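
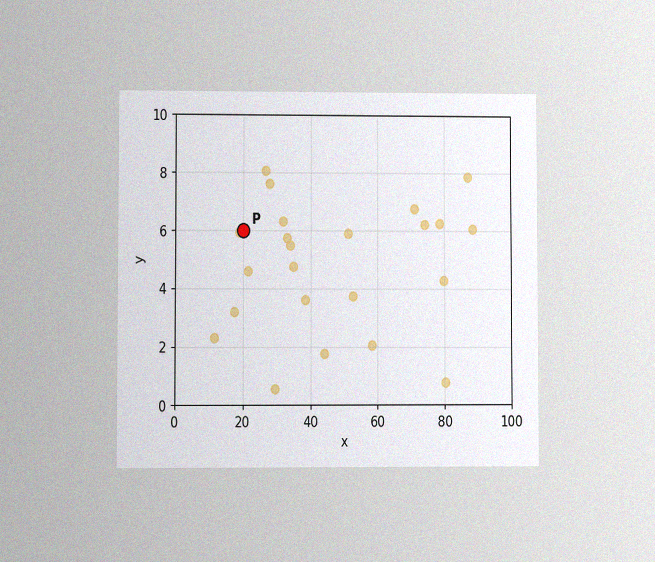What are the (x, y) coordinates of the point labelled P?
The chart is viewed at a slight angle, with some photo noise. Following the gridlines from P to each axis, P sits at (20, 6).

(20, 6)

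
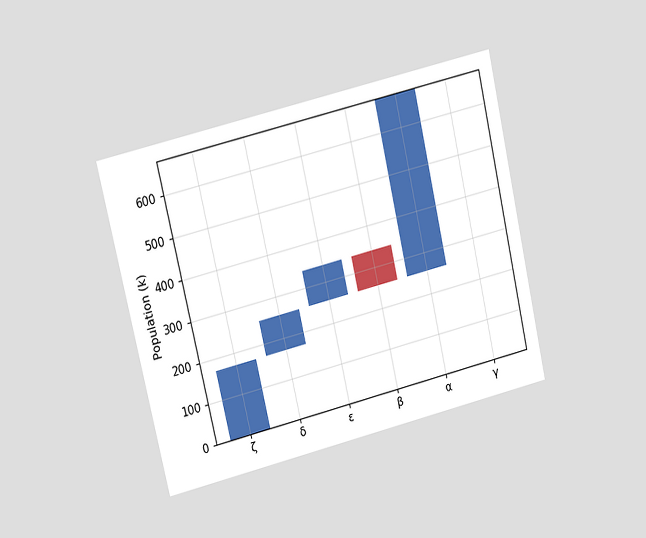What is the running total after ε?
The chart is tilted about 13° counter-clockwise and viewed at a slight angle. After ε the running total reaches 340k.

340k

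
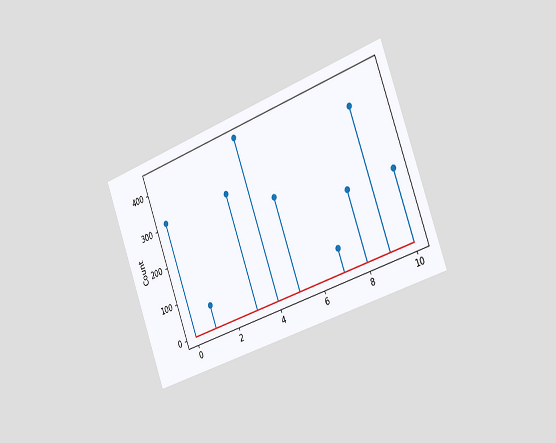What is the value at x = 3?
310

The chart is tilted about 20° counter-clockwise and viewed slightly from the right. The stem at x=3 reaches 310.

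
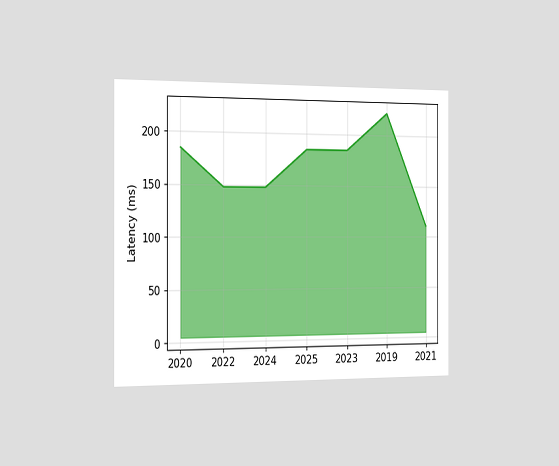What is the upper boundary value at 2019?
The chart is viewed slightly from the left. At 2019 the upper boundary is at 222ms.

222ms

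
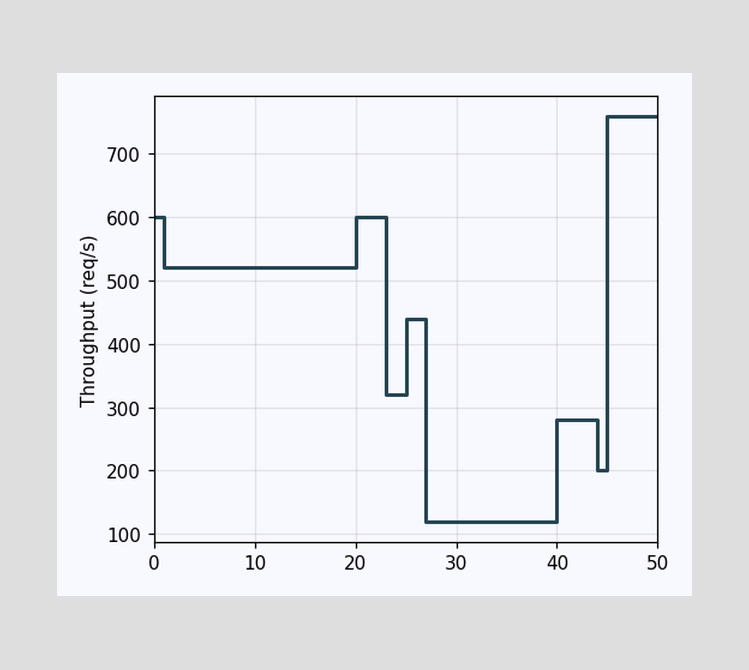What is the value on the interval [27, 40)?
On [27, 40) the step sits at 120req/s.

120req/s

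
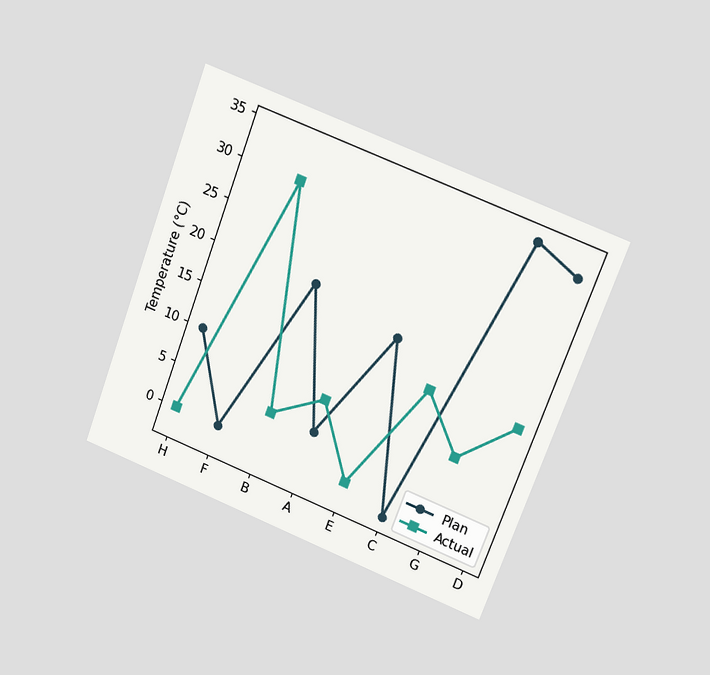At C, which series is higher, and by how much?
The chart is tilted about 20° clockwise and viewed at a slight angle. At C, Actual sits above the other line by 16°C.

Actual, by 16°C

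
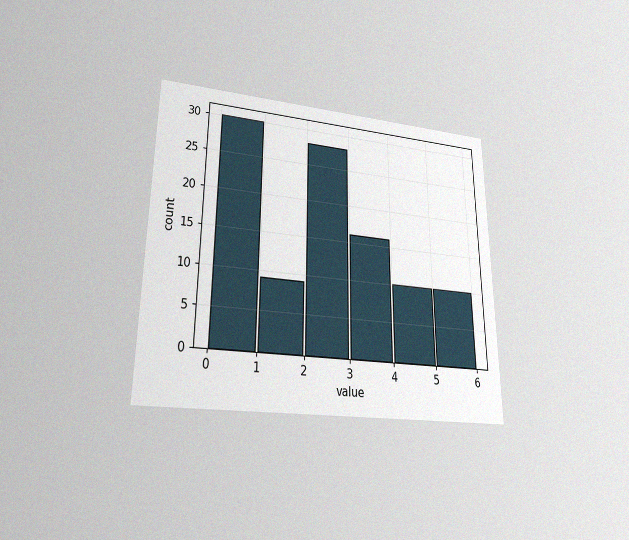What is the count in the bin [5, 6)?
The chart is viewed at a slight angle, with some photo noise. The [5, 6) bin has height 10.

10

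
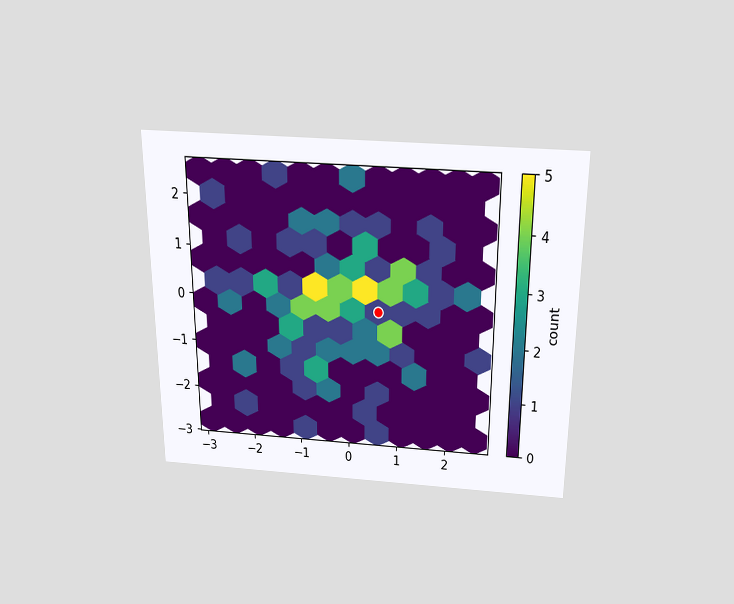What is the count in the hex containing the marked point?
1

The chart is viewed slightly from above. The marked hex reads 1 on the colorbar.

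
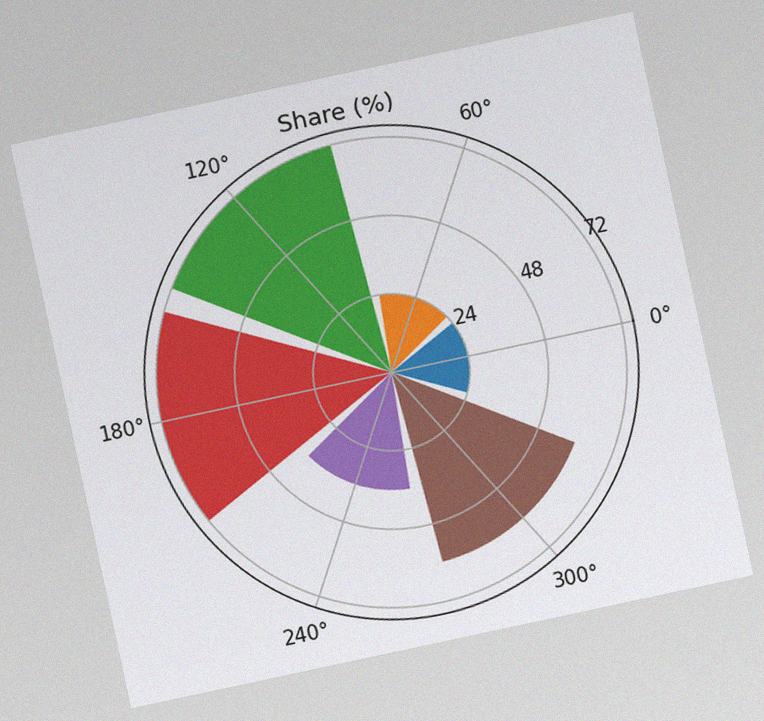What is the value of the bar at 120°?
The chart is tilted about 12° counter-clockwise, with some photo noise. The bar at 120° reaches 72% on the radial axis.

72%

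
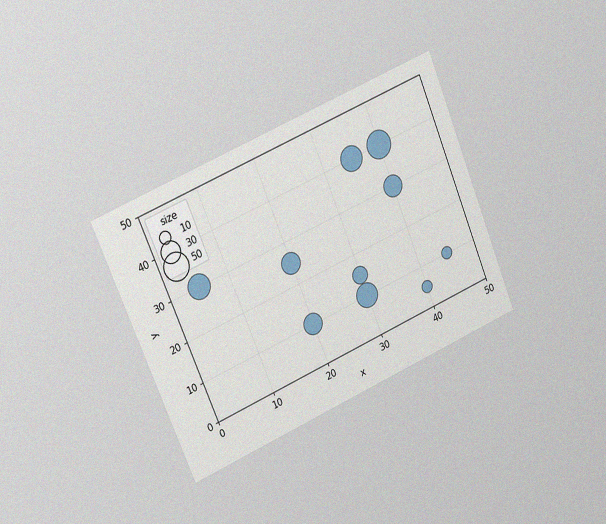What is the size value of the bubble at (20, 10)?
The chart is tilted about 23° counter-clockwise and viewed slightly from the left, with some photo noise. Matching the bubble at (20, 10) against the size legend gives 30.

30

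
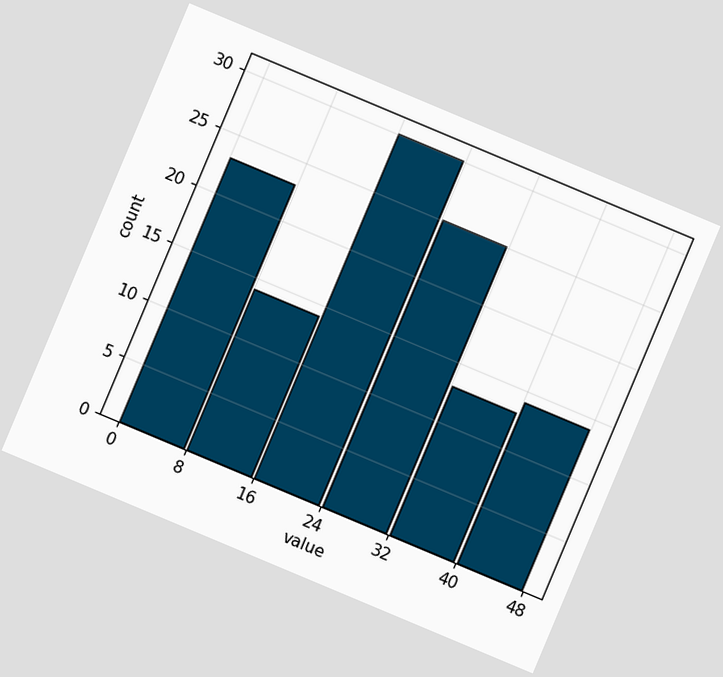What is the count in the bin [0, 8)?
23

The chart is tilted about 23° clockwise. The [0, 8) bin has height 23.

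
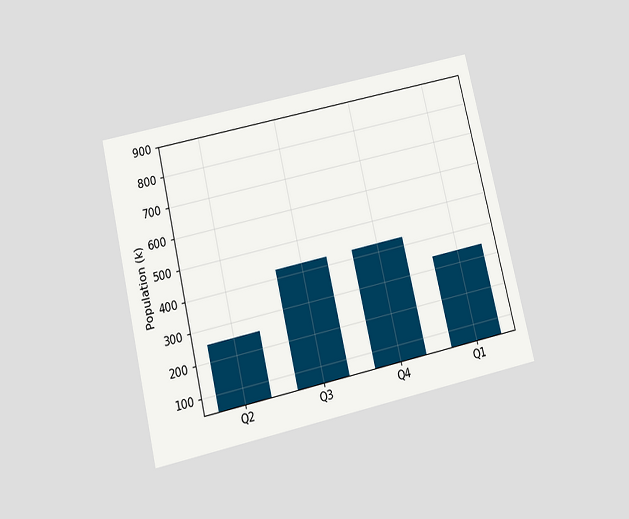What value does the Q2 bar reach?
255k

The chart is tilted about 13° counter-clockwise and viewed slightly from below. Reading along the chart's y-axis, the Q2 bar reaches 255k.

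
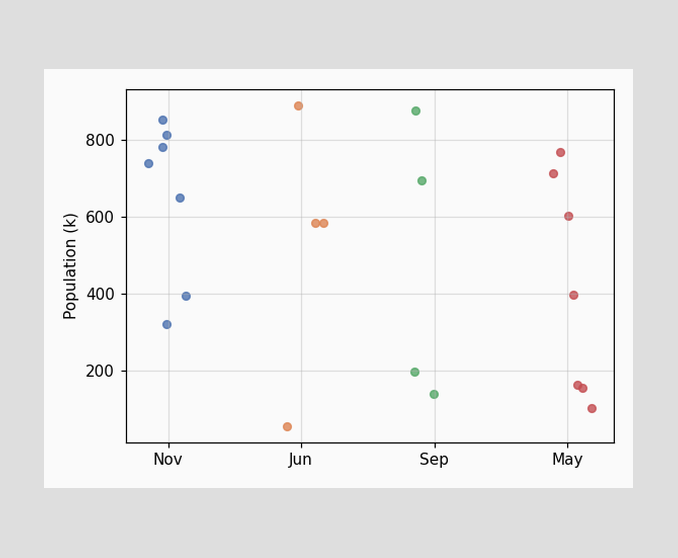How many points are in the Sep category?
Counting the markers in the Sep column gives 4.

4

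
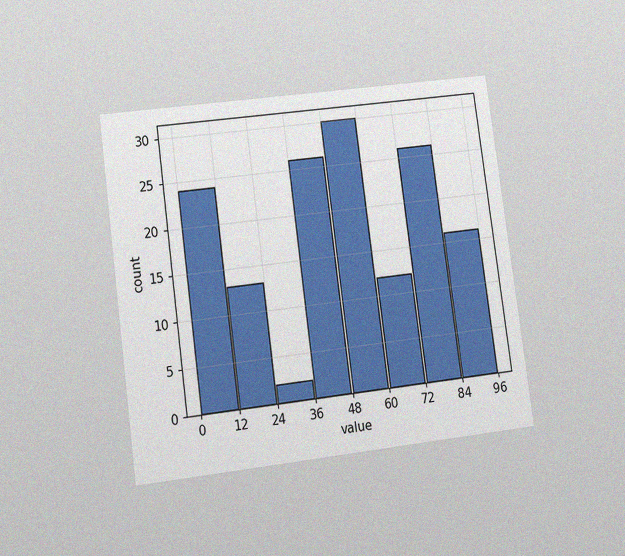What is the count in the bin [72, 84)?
26

The chart is tilted about 8° counter-clockwise and viewed at a slight angle, with some photo noise. The [72, 84) bin has height 26.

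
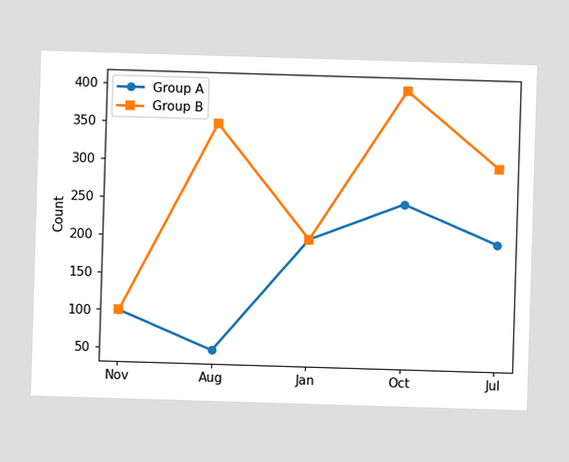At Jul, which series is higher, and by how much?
Group B, by 100

At Jul, Group B sits above the other line by 100.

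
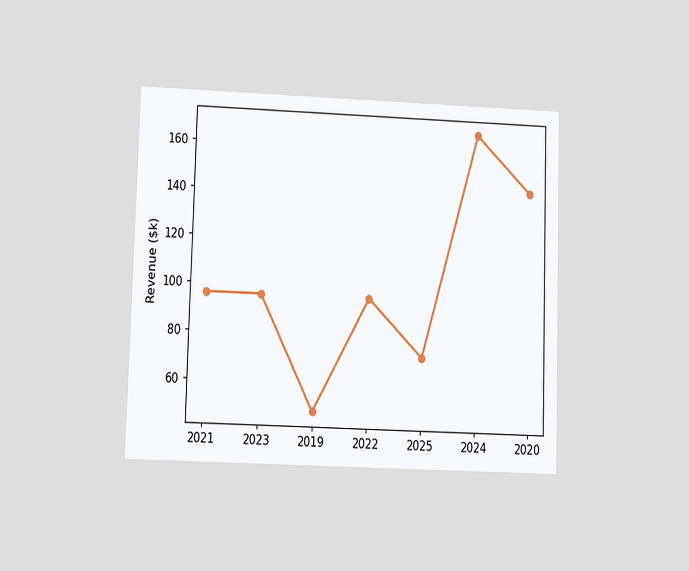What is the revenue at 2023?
$96k

The chart is viewed at a slight angle. At 2023, the line is at $96k.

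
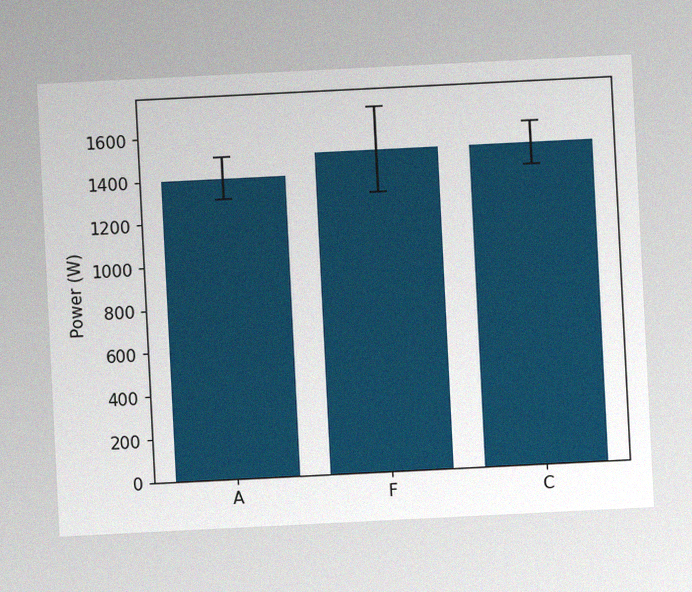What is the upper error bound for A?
The chart is tilted about 3° counter-clockwise, with some photo noise. The A bar's upper whisker reaches 1500W.

1500W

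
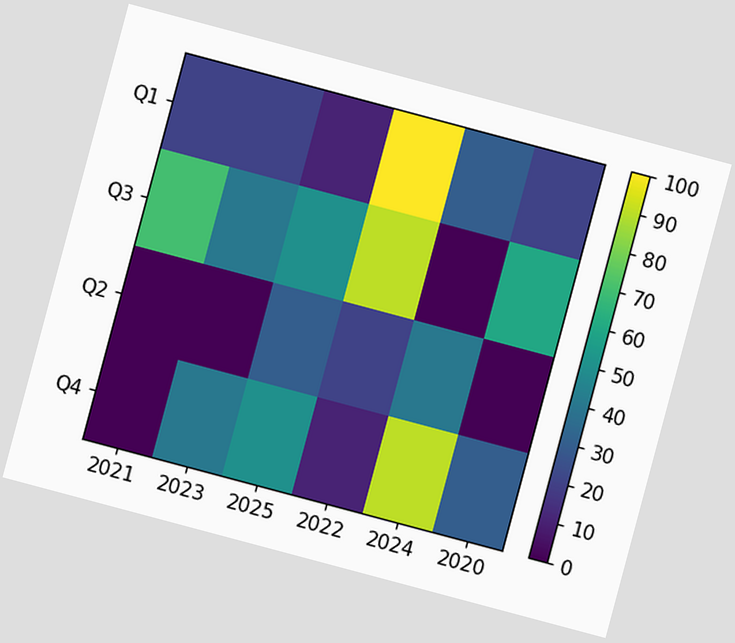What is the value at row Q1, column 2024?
30

The chart is tilted about 15° clockwise. Matching cell (Q1, 2024) against the colorbar gives 30.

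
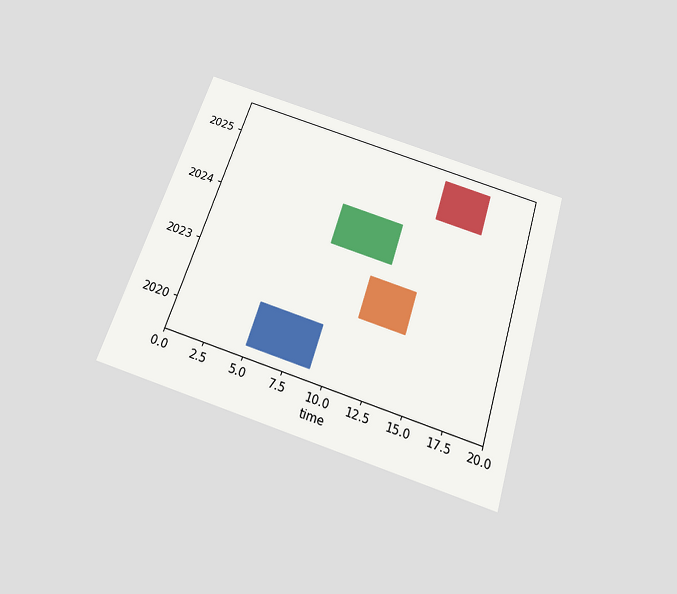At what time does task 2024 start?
The chart is tilted about 18° clockwise and viewed slightly from below. The 2024 bar begins at t=8.

8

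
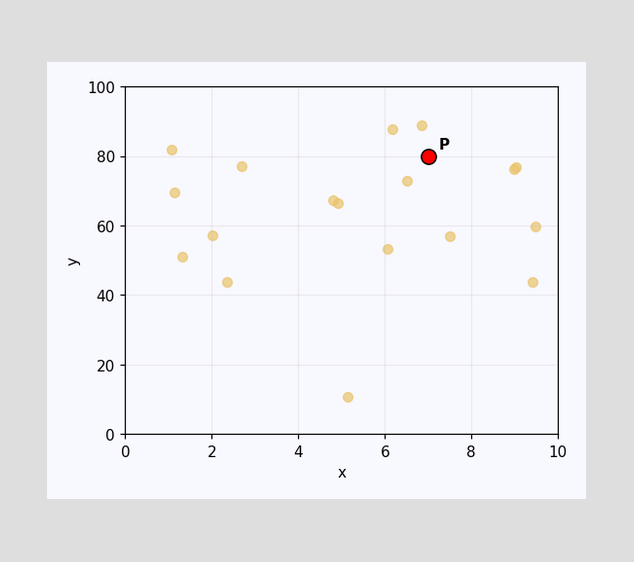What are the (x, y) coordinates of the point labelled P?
Following the gridlines from P to each axis, P sits at (7, 80).

(7, 80)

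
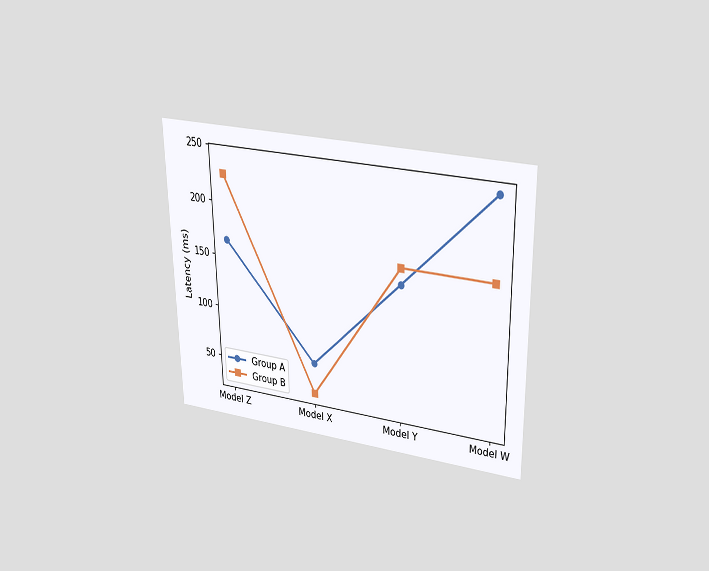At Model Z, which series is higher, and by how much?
Group B, by 60ms

The chart is viewed slightly from above. At Model Z, Group B sits above the other line by 60ms.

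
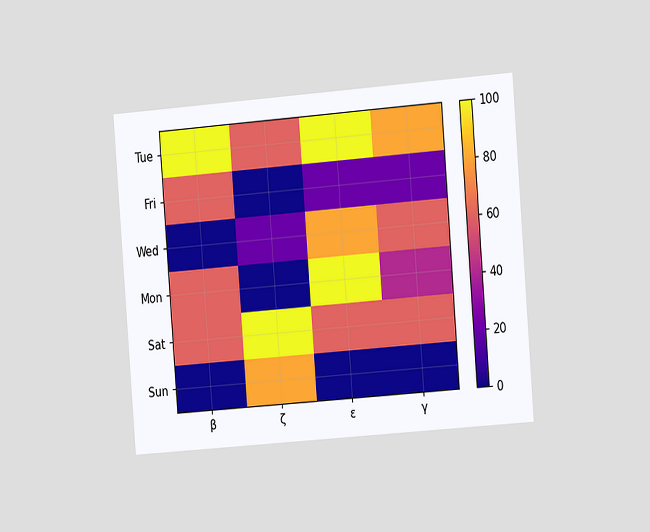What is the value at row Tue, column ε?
100

The chart is tilted about 4° counter-clockwise and viewed slightly from the right. Matching cell (Tue, ε) against the colorbar gives 100.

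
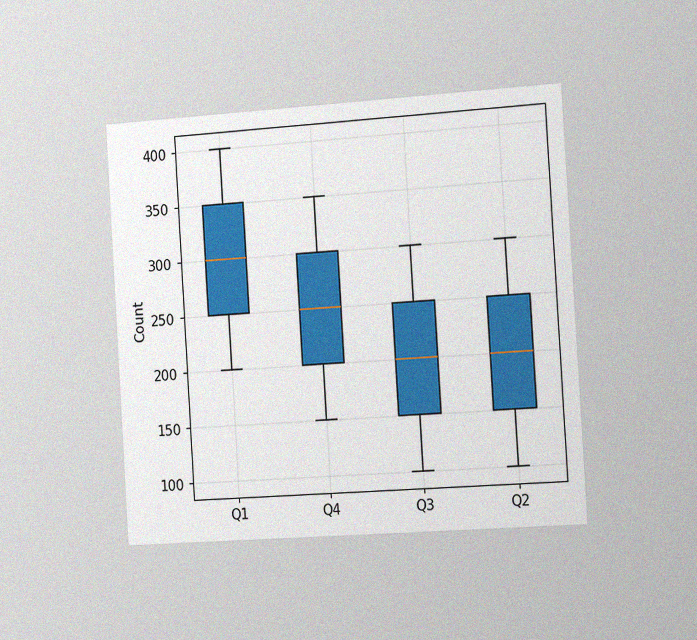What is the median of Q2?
The chart is tilted about 4° counter-clockwise and viewed slightly from the right, with some photo noise. The median line in the Q2 box sits at 200.

200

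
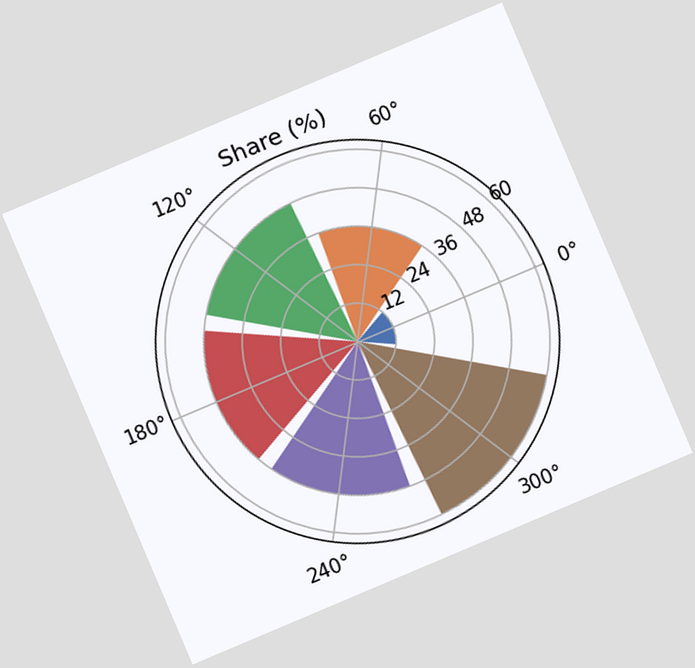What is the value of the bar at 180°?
The chart is tilted about 23° counter-clockwise. The bar at 180° reaches 48% on the radial axis.

48%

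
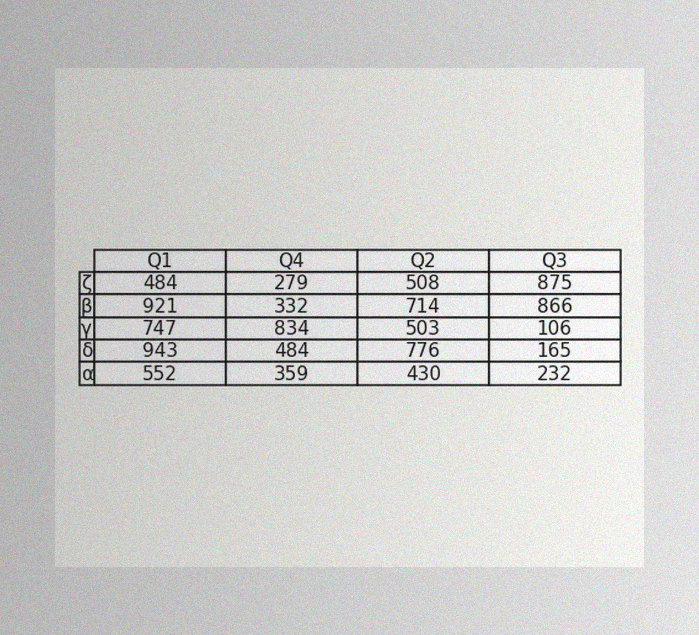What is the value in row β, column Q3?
The image has some photo noise and uneven lighting. The (β, Q3) cell reads 866.

866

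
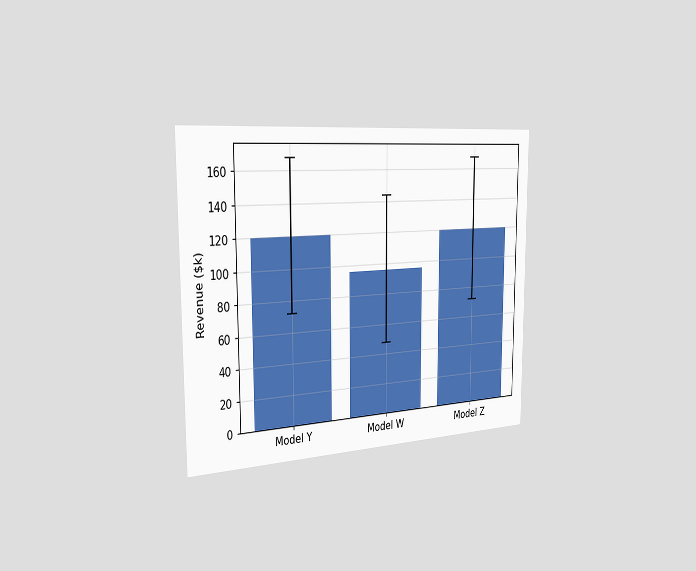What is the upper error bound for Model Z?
$168k

The chart is viewed slightly from the left. The Model Z bar's upper whisker reaches $168k.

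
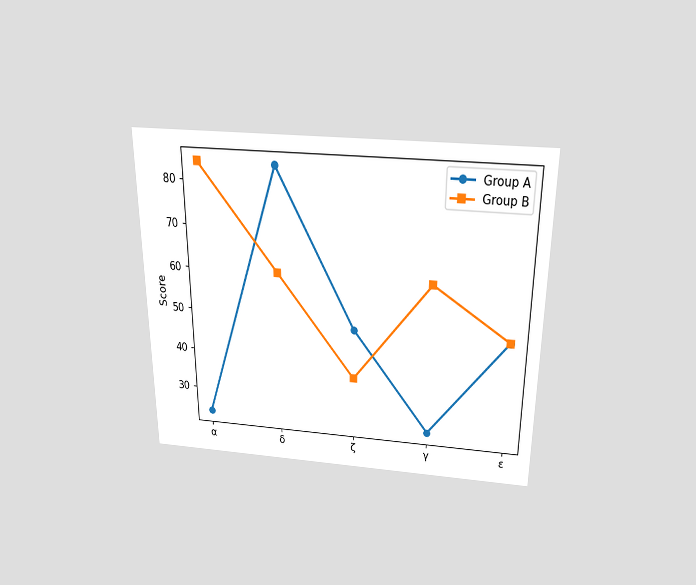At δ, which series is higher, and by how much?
The chart is viewed slightly from above. At δ, Group A sits above the other line by 24.

Group A, by 24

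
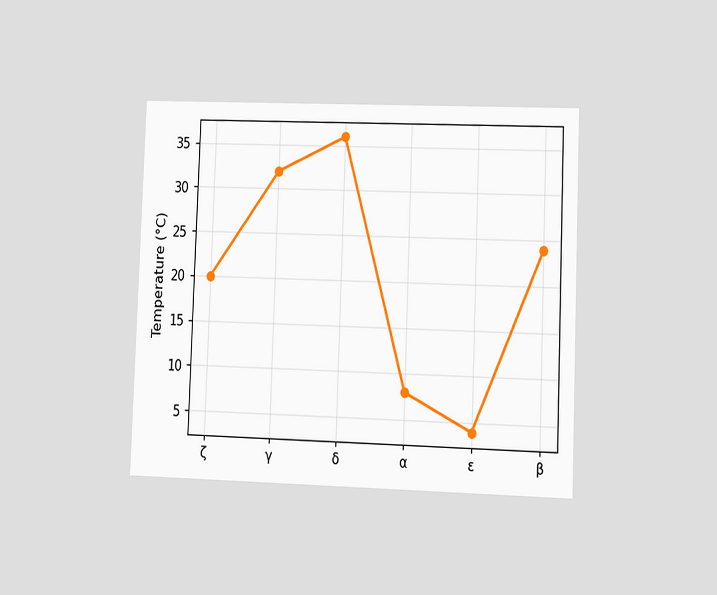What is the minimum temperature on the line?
The chart is tilted about 2° clockwise and viewed at a slight angle. The lowest point is at ε, and reading across to the y-axis gives 4°C.

4°C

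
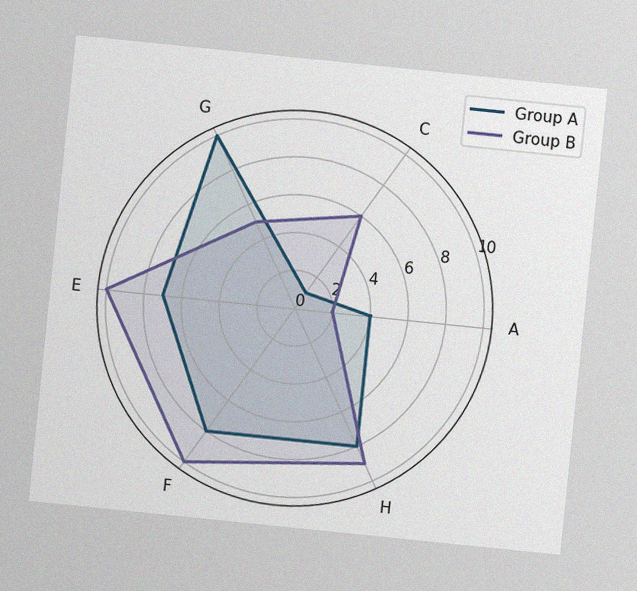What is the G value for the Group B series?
5

The chart is tilted about 6° clockwise, with some photo noise. On the G axis, Group B reaches 5.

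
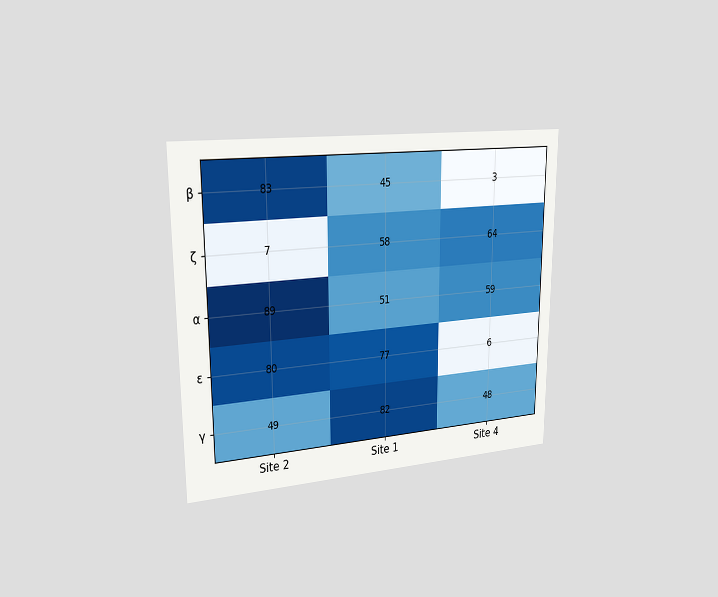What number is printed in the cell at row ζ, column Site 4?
The chart is viewed slightly from the left. The (ζ, Site 4) cell reads 64.

64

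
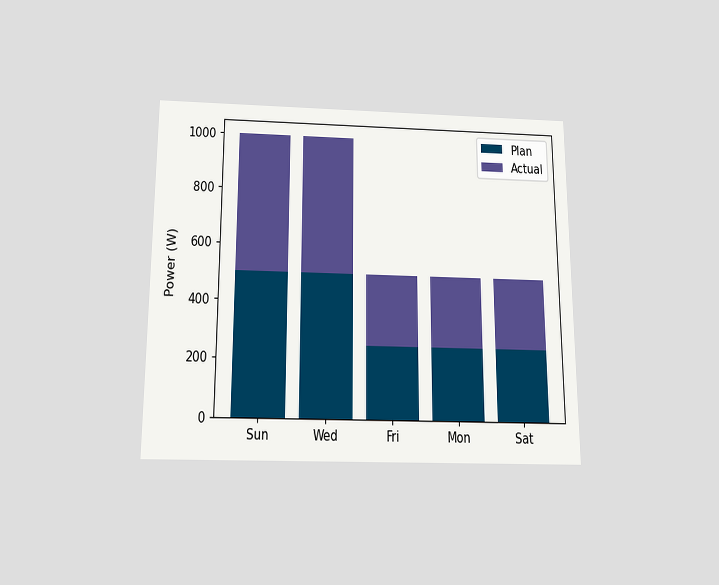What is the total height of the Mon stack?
500W

The chart is viewed slightly from below. The Mon stack's top reaches 500W on the y-axis.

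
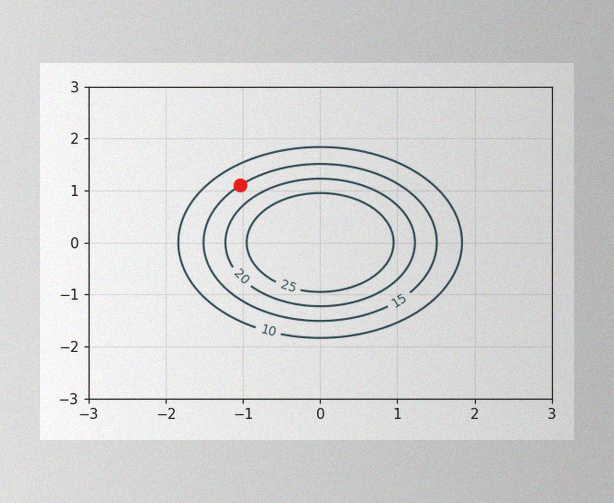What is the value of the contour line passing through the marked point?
The image has some photo noise and uneven lighting. The marked point sits on the contour labelled 15.

15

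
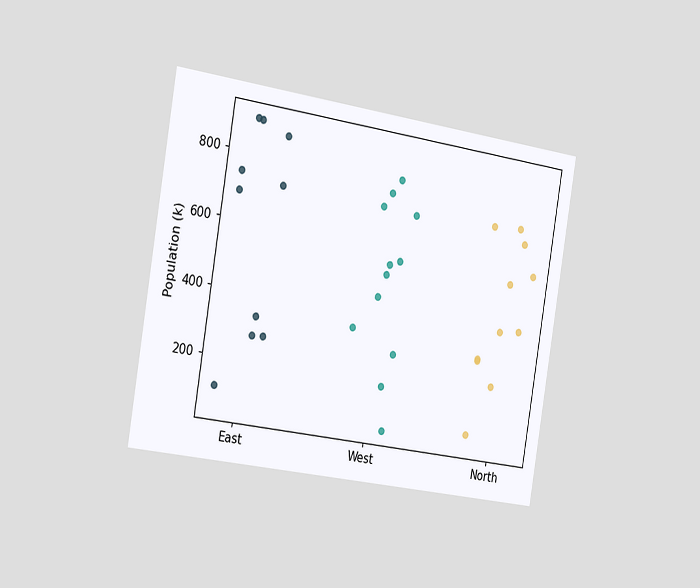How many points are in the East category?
10

The chart is tilted about 9° clockwise and viewed slightly from the left. Counting the markers in the East column gives 10.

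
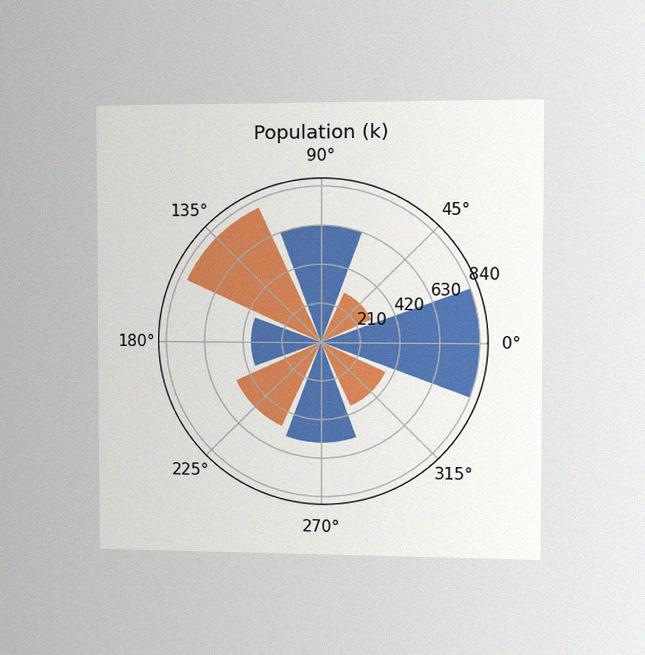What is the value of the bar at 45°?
294k

The chart is viewed slightly from the right, with some photo noise. The bar at 45° reaches 294k on the radial axis.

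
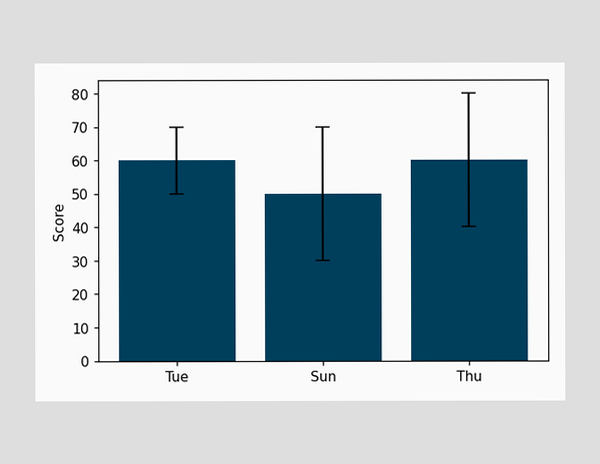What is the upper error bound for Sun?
The Sun bar's upper whisker reaches 70.

70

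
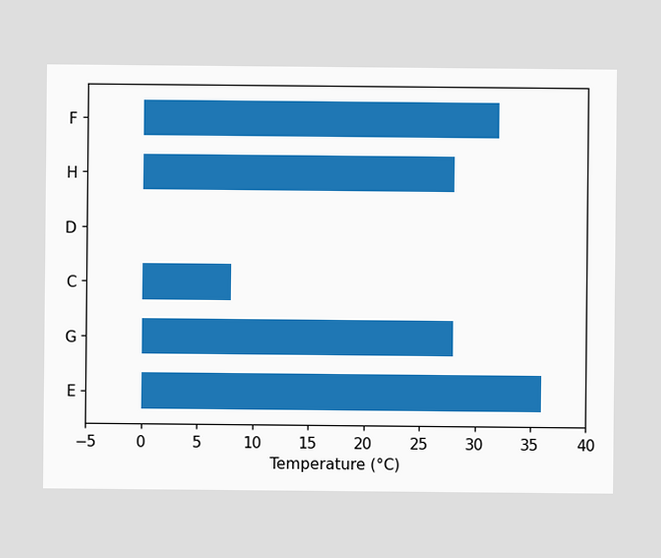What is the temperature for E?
Reading along the chart's x-axis, the E bar reaches 36°C.

36°C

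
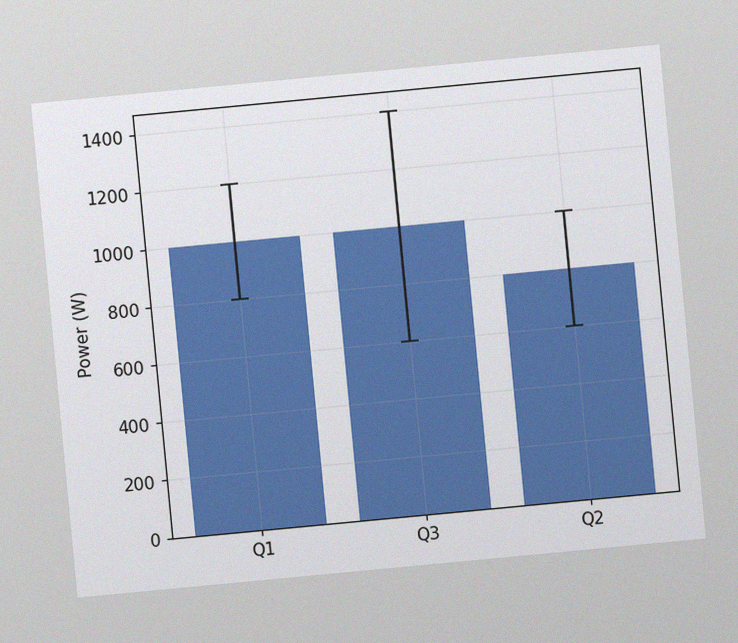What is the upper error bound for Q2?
The chart is tilted about 5° counter-clockwise, with some photo noise. The Q2 bar's upper whisker reaches 1000W.

1000W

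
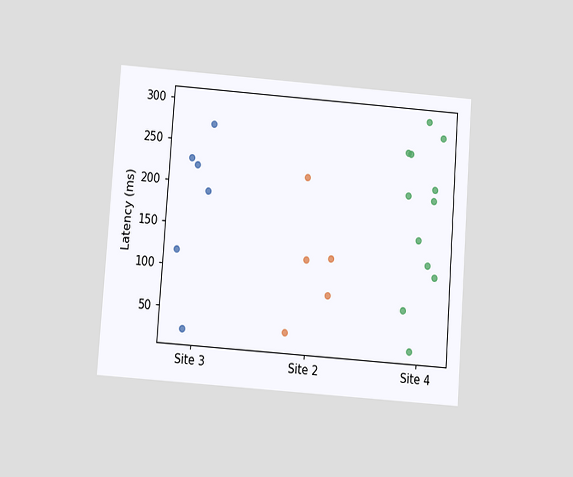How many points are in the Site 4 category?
12

The chart is tilted about 4° clockwise and viewed slightly from below. Counting the markers in the Site 4 column gives 12.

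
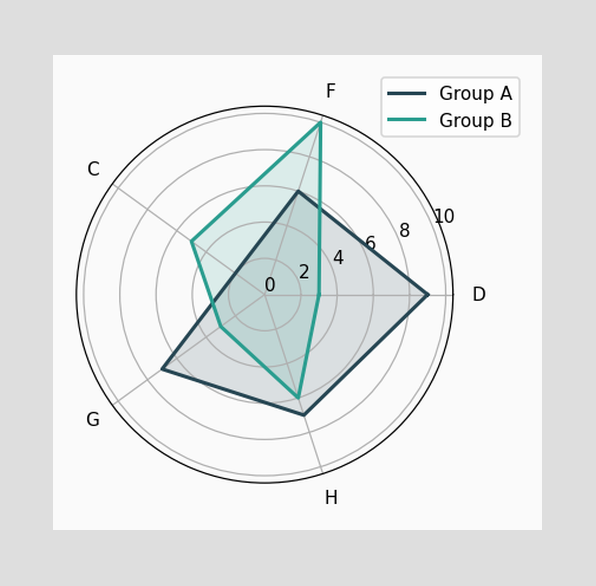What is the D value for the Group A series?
On the D axis, Group A reaches 9.

9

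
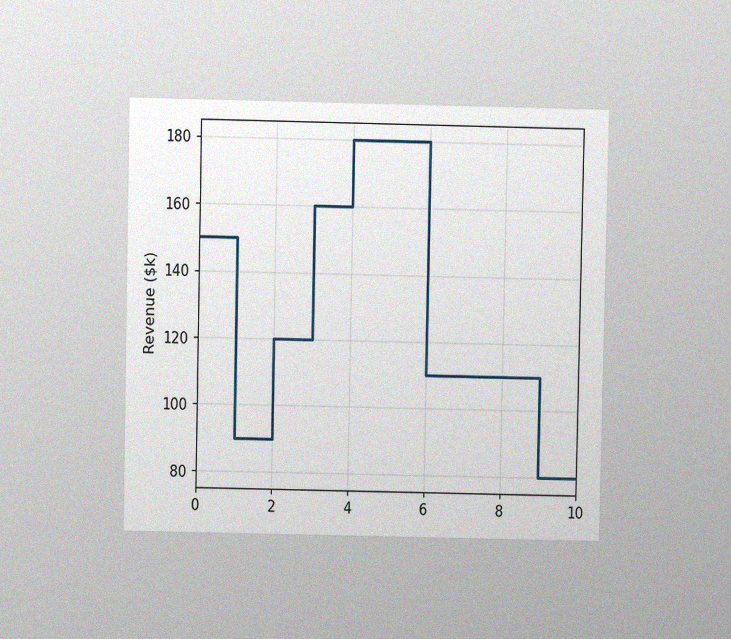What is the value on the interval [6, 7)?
$110k

The chart is viewed at a slight angle, with some photo noise. On [6, 7) the step sits at $110k.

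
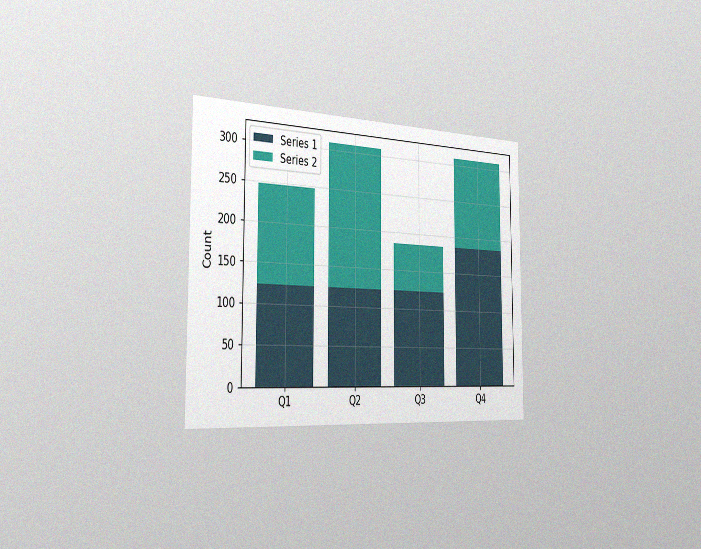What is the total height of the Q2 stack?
The chart is viewed slightly from the left, with some photo noise. The Q2 stack's top reaches 310 on the y-axis.

310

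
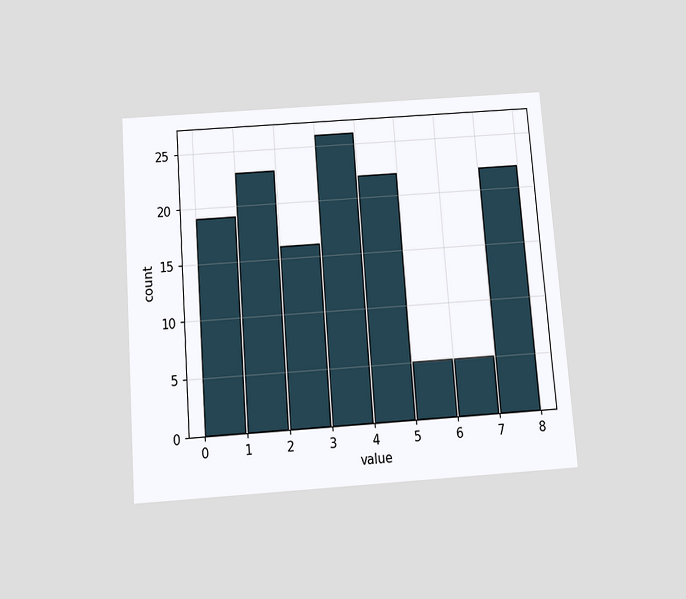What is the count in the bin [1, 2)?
23

The chart is tilted about 4° counter-clockwise and viewed slightly from below. The [1, 2) bin has height 23.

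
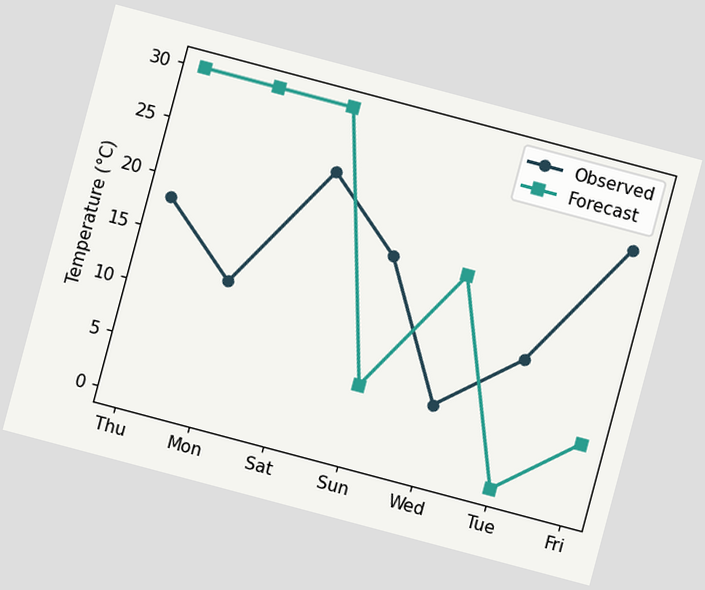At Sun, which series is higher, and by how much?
Observed, by 12°C

The chart is tilted about 15° clockwise. At Sun, Observed sits above the other line by 12°C.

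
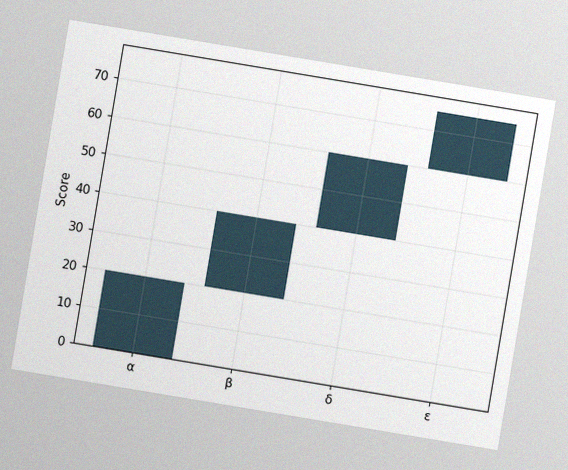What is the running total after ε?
The chart is tilted about 9° clockwise, with some photo noise. After ε the running total reaches 75.

75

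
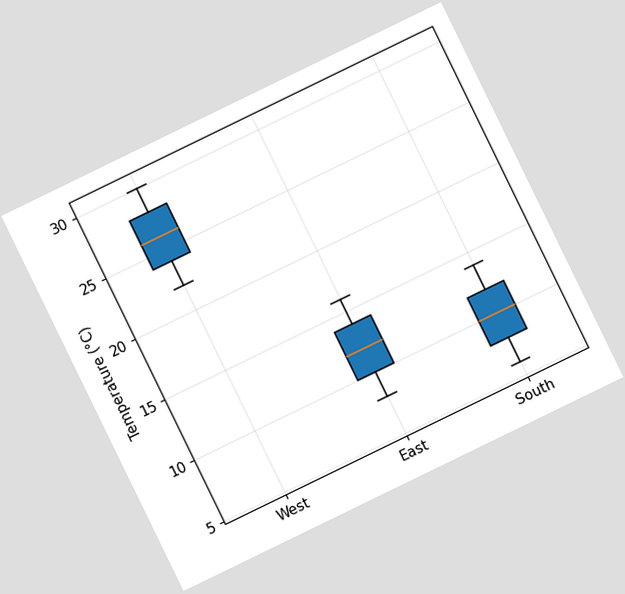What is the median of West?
26°C

The chart is tilted about 26° counter-clockwise. The median line in the West box sits at 26°C.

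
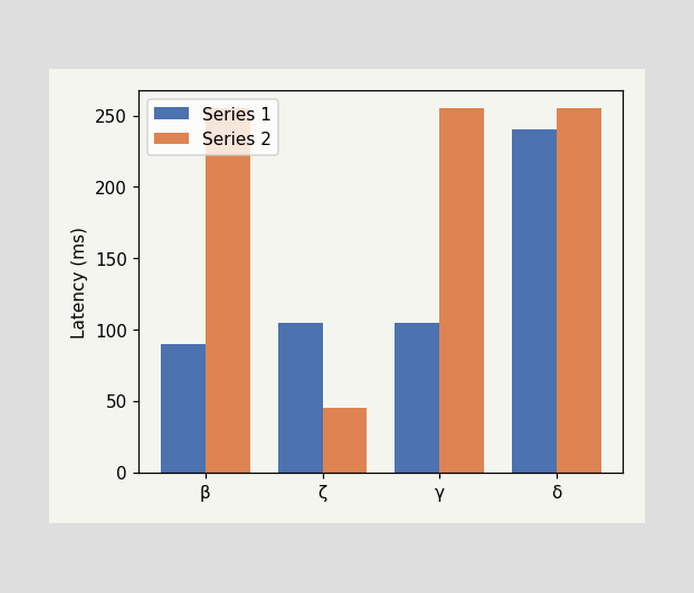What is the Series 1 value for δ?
240ms

The Series 1 bar at δ reaches 240ms on the y-axis.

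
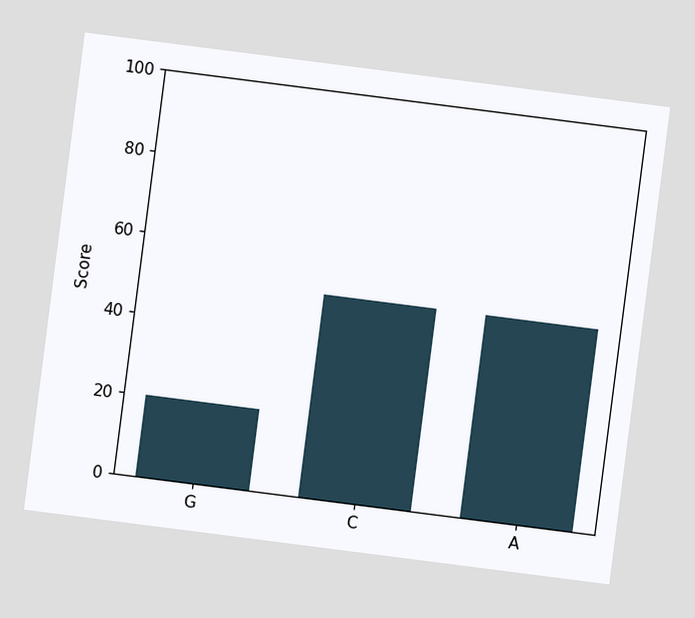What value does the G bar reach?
20

The chart is tilted about 7° clockwise. Reading along the chart's y-axis, the G bar reaches 20.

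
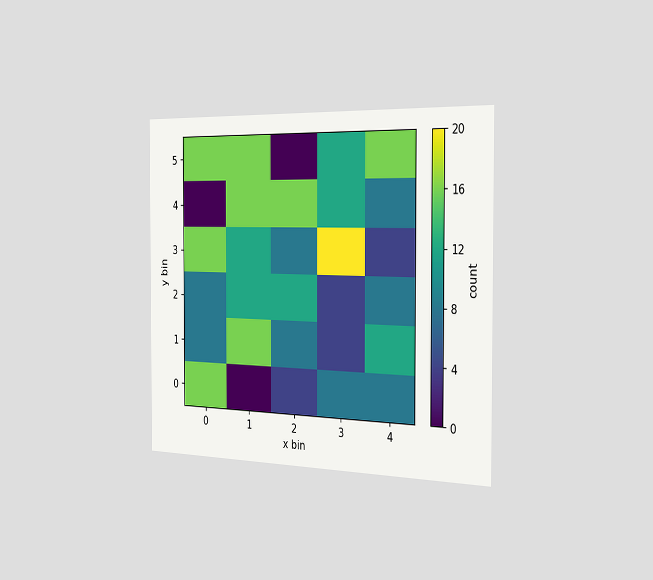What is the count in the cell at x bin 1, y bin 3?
12

The chart is viewed slightly from the right. Matching the cell (1, 3) against the colorbar gives 12.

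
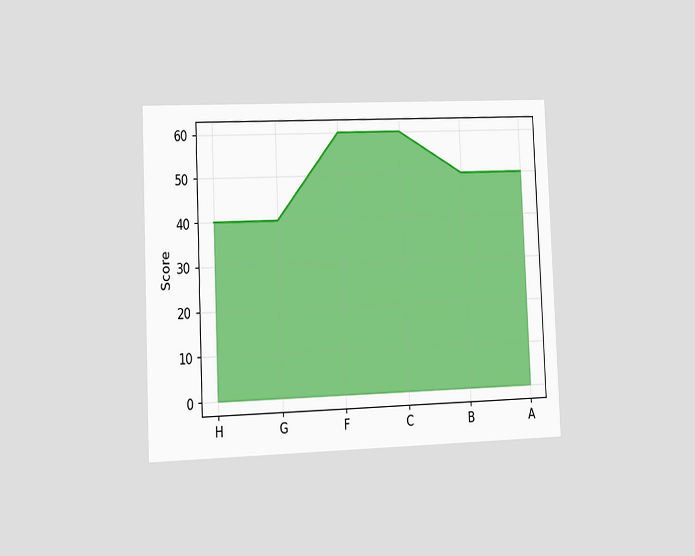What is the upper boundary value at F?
60

The chart is tilted about 2° counter-clockwise and viewed slightly from the left. At F the upper boundary is at 60.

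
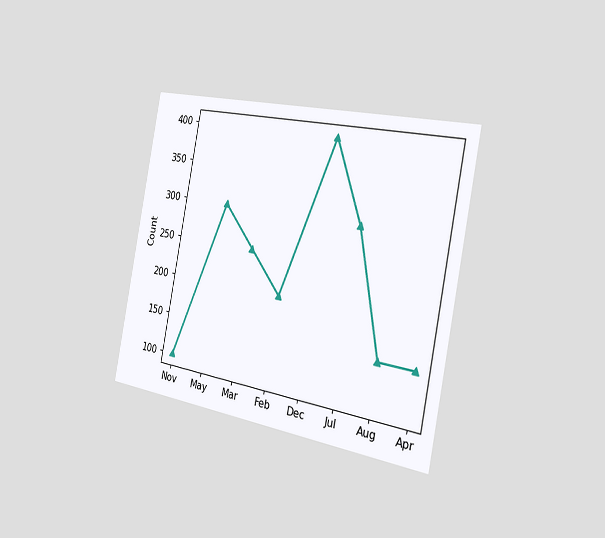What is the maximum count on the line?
400

The chart is tilted about 11° clockwise and viewed slightly from the right. The highest point is at Dec, and reading across to the y-axis gives 400.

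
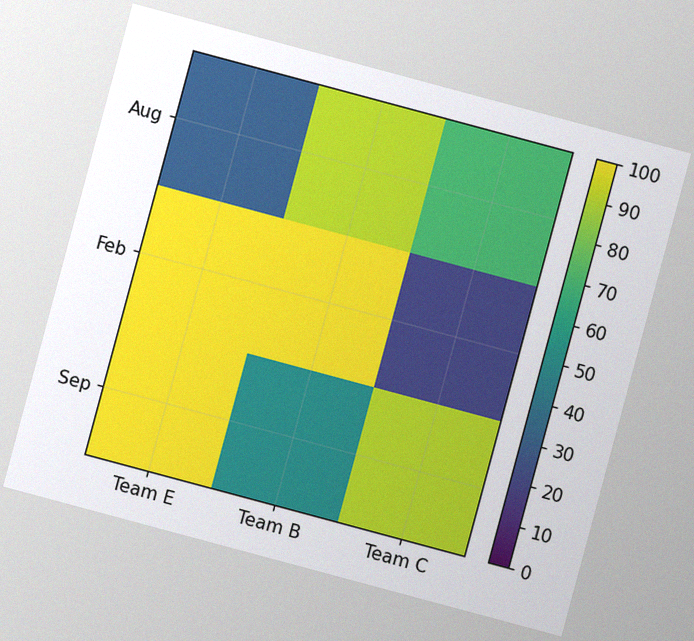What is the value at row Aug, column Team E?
The chart is tilted about 15° clockwise, with some photo noise. Matching cell (Aug, Team E) against the colorbar gives 30.

30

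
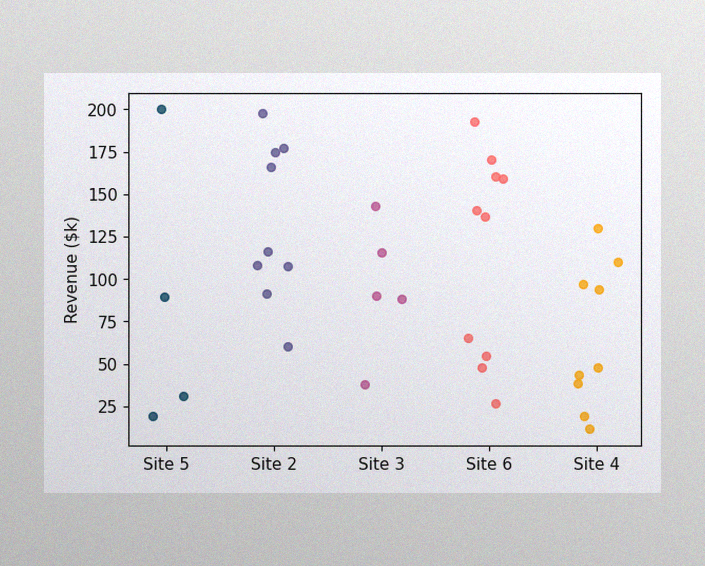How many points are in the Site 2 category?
The image has some photo noise and uneven lighting. Counting the markers in the Site 2 column gives 9.

9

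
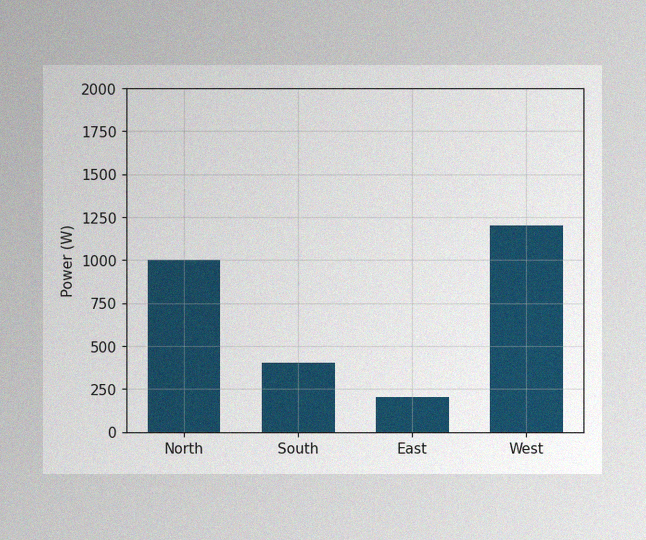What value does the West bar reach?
1200W

The image has some photo noise and uneven lighting. Reading along the chart's y-axis, the West bar reaches 1200W.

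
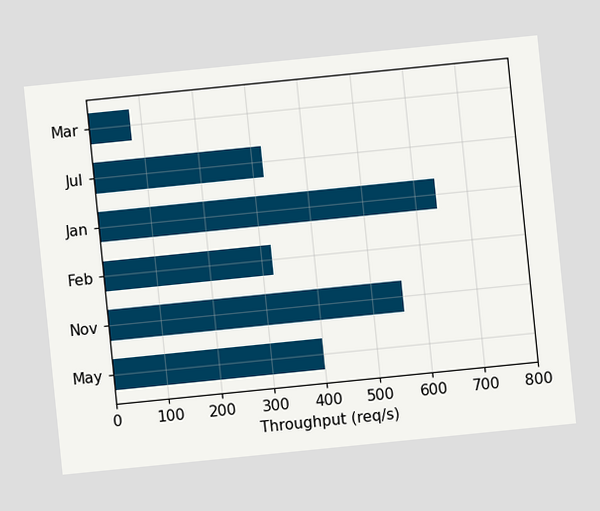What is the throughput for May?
The chart is tilted about 6° counter-clockwise. Reading along the chart's x-axis, the May bar reaches 400req/s.

400req/s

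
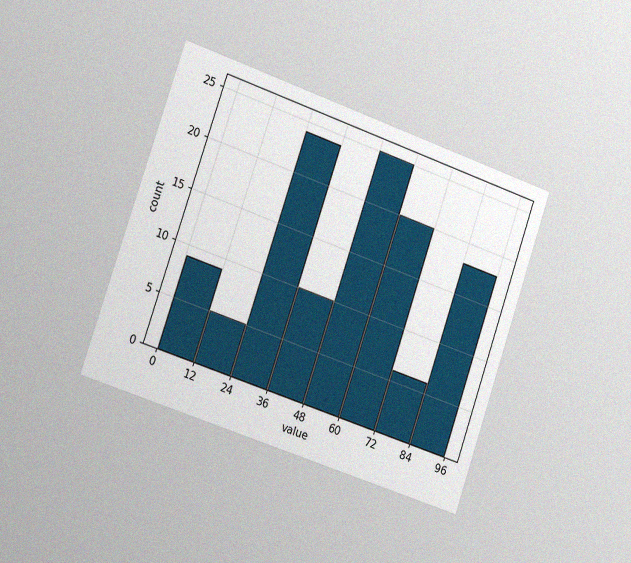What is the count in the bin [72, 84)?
The chart is tilted about 19° clockwise and viewed slightly from the left, with some photo noise. The [72, 84) bin has height 6.

6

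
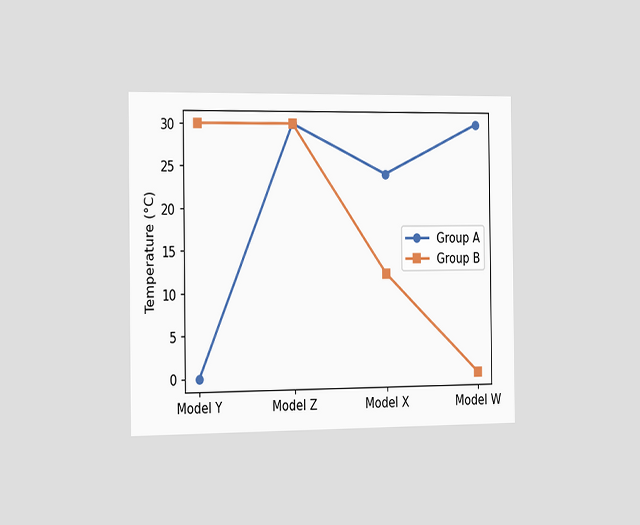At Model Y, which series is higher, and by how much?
Group B, by 30°C

The chart is viewed slightly from the left. At Model Y, Group B sits above the other line by 30°C.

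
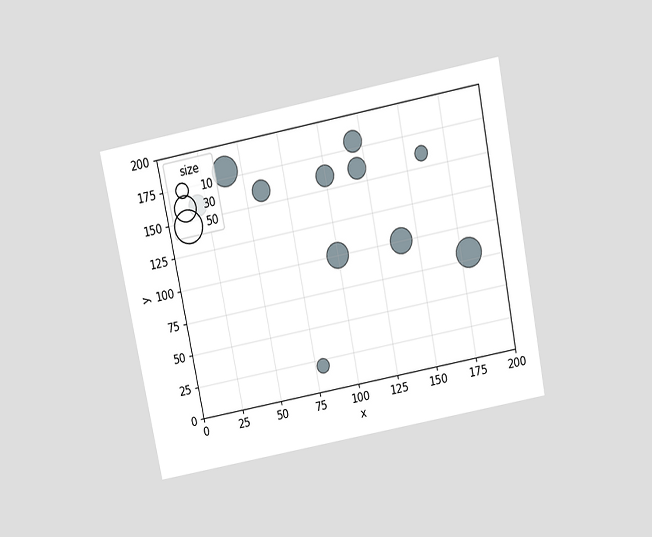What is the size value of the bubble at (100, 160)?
The chart is tilted about 11° counter-clockwise and viewed slightly from above. Matching the bubble at (100, 160) against the size legend gives 20.

20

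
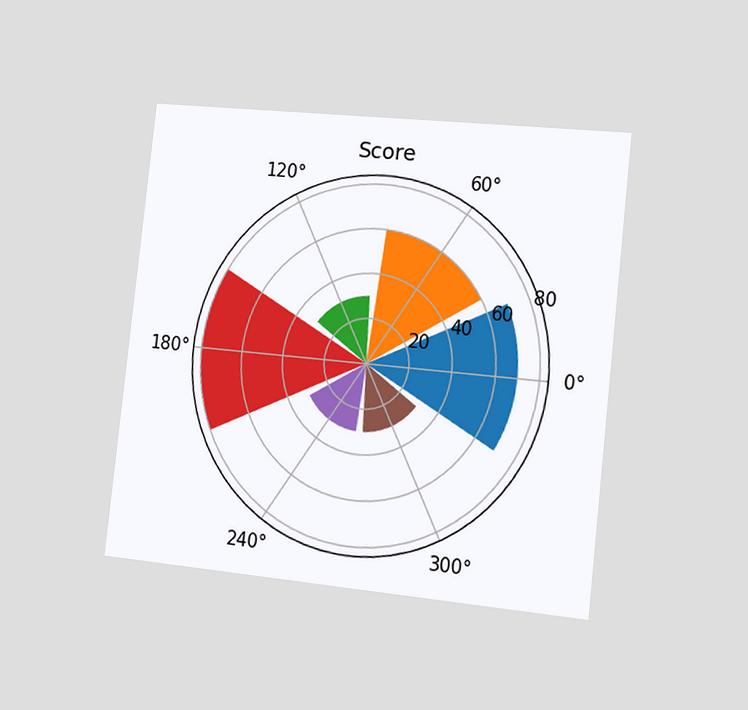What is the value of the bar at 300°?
30

The chart is tilted about 6° clockwise and viewed slightly from the right. The bar at 300° reaches 30 on the radial axis.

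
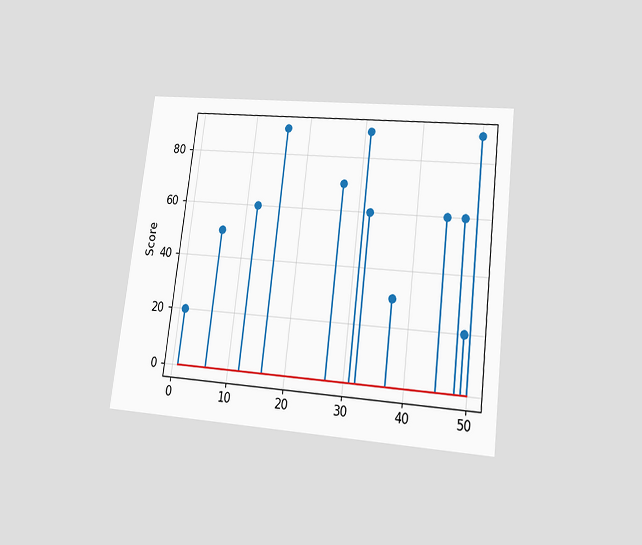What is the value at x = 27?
The chart is tilted about 7° clockwise and viewed at a slight angle. The stem at x=27 reaches 70.

70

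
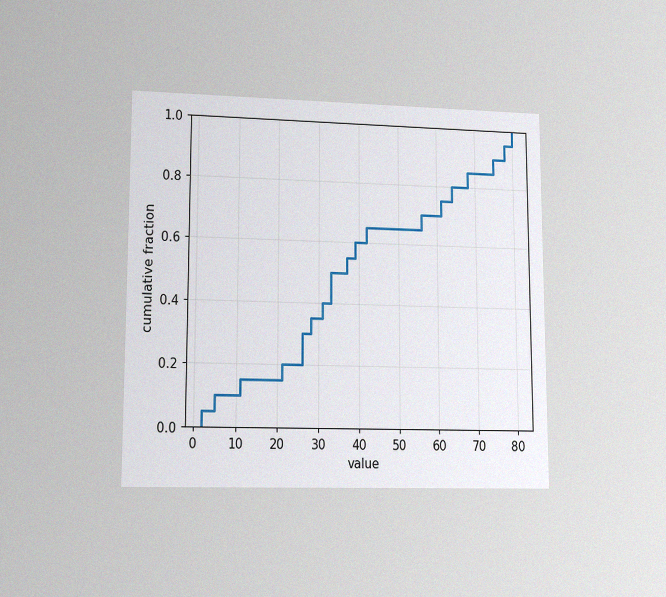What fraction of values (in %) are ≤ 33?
The chart is viewed at a slight angle, with some photo noise. At x=33 the ECDF step is at 50%.

50%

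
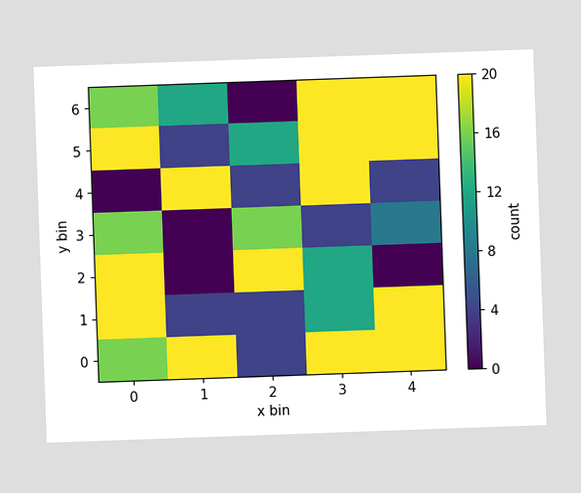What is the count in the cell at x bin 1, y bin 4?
20

The chart is tilted about 2° counter-clockwise. Matching the cell (1, 4) against the colorbar gives 20.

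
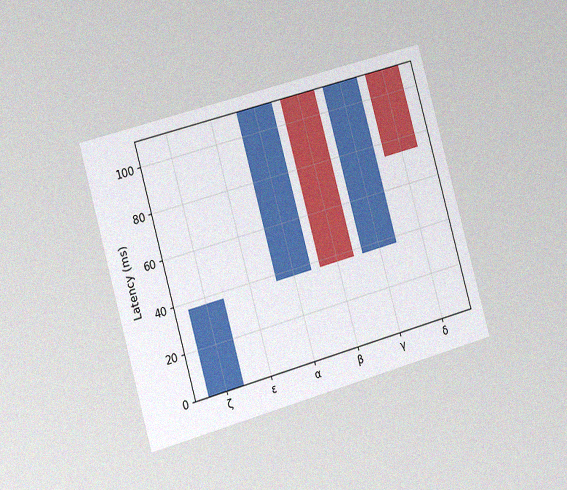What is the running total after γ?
The chart is tilted about 16° counter-clockwise and viewed slightly from the left, with some photo noise. After γ the running total reaches 111ms.

111ms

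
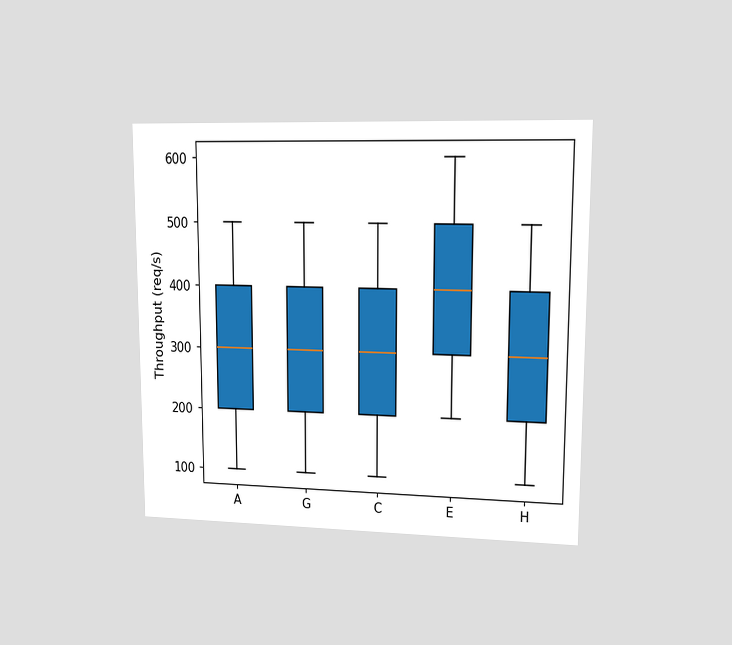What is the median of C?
300req/s

The chart is viewed at a slight angle. The median line in the C box sits at 300req/s.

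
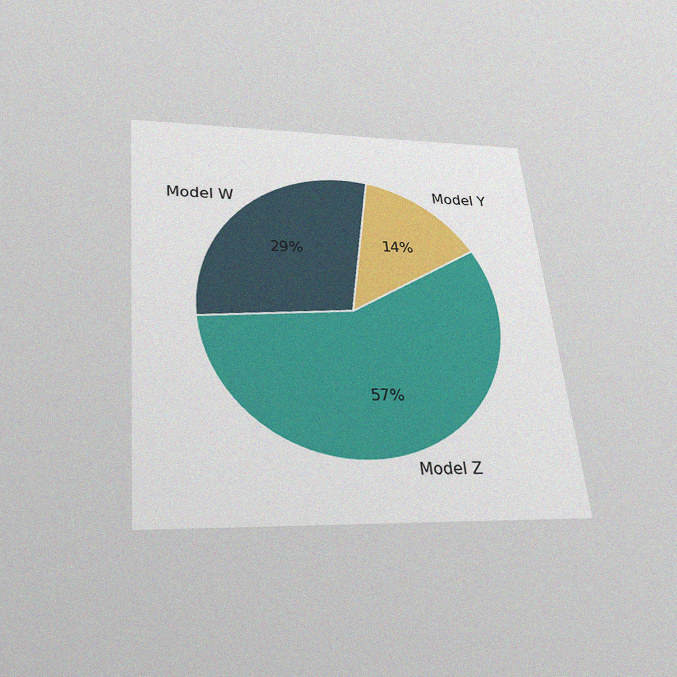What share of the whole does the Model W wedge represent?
29%

The chart is tilted about 6° counter-clockwise and viewed slightly from below, with some photo noise. The Model W slice takes up 29% of the pie.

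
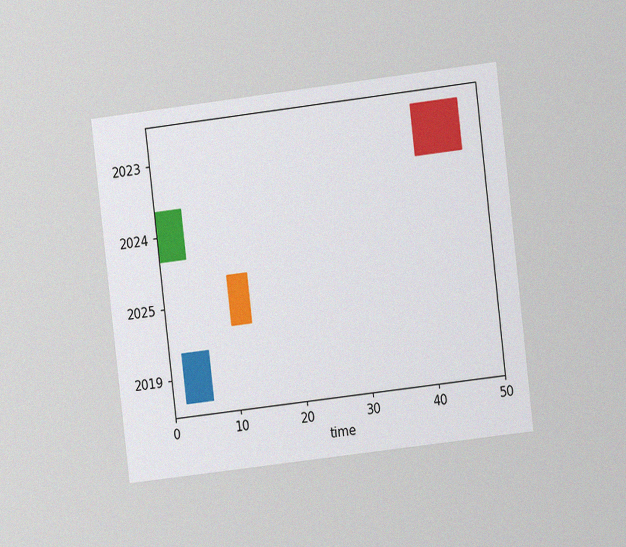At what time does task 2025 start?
The chart is tilted about 7° counter-clockwise and viewed at a slight angle, with some photo noise. The 2025 bar begins at t=10.

10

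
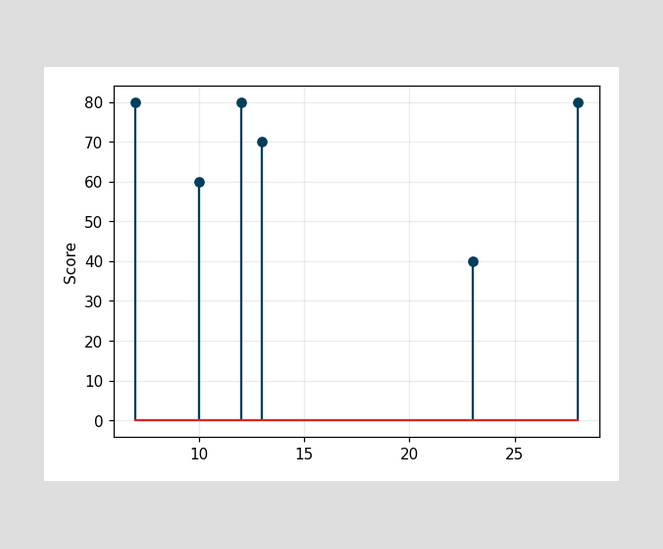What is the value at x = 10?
60

The stem at x=10 reaches 60.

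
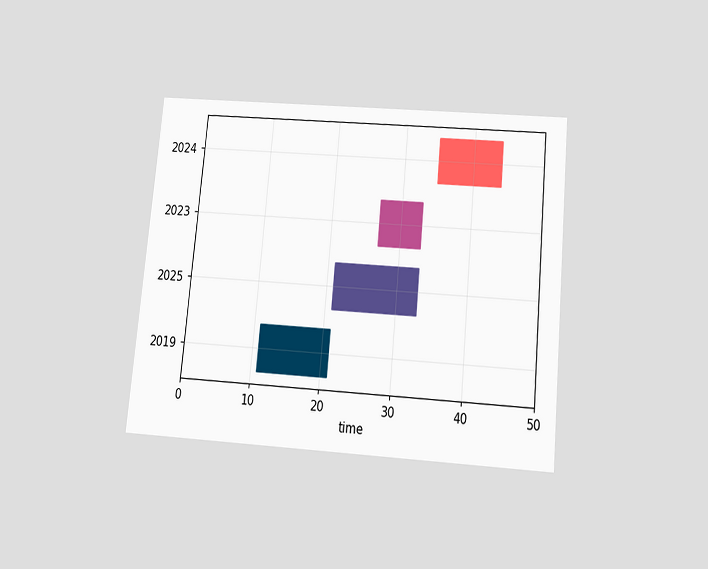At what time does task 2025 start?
21

The chart is tilted about 5° clockwise and viewed slightly from below. The 2025 bar begins at t=21.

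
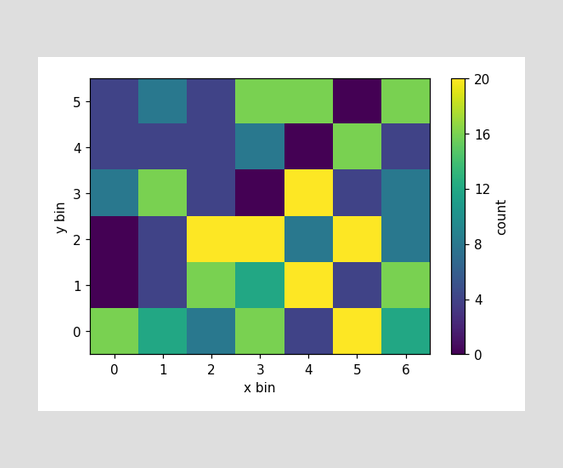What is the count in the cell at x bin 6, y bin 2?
Matching the cell (6, 2) against the colorbar gives 8.

8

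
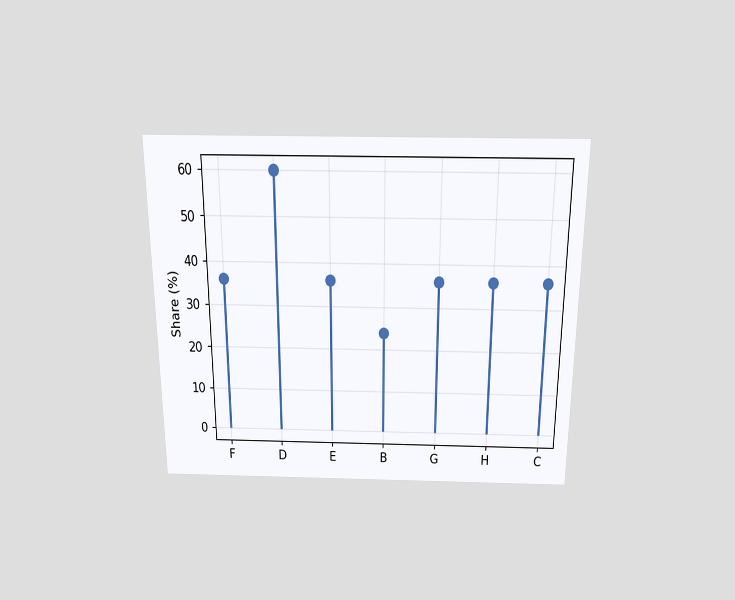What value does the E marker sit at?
36%

The chart is viewed slightly from above. The E marker sits at 36%.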